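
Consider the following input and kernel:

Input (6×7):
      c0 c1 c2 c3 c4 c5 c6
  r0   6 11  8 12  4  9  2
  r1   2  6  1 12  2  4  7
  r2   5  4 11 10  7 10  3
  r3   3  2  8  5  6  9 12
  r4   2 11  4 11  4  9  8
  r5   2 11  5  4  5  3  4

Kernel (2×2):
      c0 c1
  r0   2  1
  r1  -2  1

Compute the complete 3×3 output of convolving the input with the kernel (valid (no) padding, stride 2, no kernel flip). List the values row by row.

25 38 17
10 21 21
22 13 10

Output[0,0]: The receptive field on the input at this output position is [6 11 / 2 6]. Elementwise product with the kernel and sum: 6·2 + 11·1 + 2·-2 + 6·1.
Output[0,1]: The receptive field on the input at this output position is [8 12 / 1 12]. Elementwise product with the kernel and sum: 8·2 + 12·1 + 1·-2 + 12·1.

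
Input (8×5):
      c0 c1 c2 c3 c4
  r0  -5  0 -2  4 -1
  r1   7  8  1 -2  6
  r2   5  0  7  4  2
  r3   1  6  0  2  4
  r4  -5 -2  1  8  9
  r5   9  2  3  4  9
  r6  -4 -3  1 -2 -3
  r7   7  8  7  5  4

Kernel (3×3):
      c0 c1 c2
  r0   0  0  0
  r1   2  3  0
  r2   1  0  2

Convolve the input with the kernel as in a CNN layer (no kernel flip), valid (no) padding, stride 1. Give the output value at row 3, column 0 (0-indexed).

-1

The receptive field on the input at this output position is [1 6 0 / -5 -2 1 / 9 2 3]. Elementwise product with the kernel and sum: -5·2 + -2·3 + 9·1 + 3·2.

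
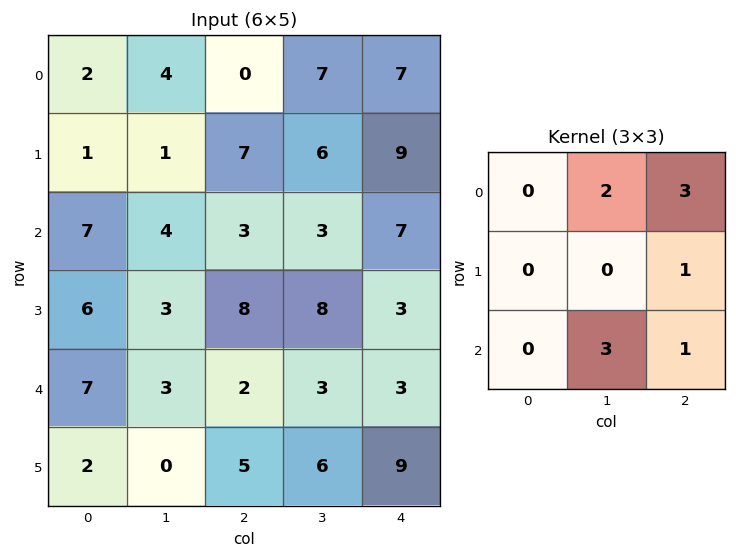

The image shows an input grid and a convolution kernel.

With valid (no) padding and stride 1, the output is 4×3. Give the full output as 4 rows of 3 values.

30 39 60
43 67 73
36 32 42
37 64 55

Output[0,0]: The receptive field on the input at this output position is [2 4 0 / 1 1 7 / 7 4 3]. Elementwise product with the kernel and sum: 4·2 + 0·3 + 7·1 + 4·3 + 3·1.
Output[0,1]: The receptive field on the input at this output position is [4 0 7 / 1 7 6 / 4 3 3]. Elementwise product with the kernel and sum: 0·2 + 7·3 + 6·1 + 3·3 + 3·1.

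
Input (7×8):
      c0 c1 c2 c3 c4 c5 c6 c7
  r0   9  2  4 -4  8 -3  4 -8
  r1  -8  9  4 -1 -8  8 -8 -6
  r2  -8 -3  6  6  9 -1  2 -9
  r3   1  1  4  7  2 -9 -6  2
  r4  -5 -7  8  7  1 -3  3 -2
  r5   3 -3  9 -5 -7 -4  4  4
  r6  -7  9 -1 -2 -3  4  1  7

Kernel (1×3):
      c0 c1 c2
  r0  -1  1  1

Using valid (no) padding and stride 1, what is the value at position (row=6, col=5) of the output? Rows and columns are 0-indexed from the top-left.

The receptive field on the input at this output position is [4 1 7]. Elementwise product with the kernel and sum: 4·-1 + 1·1 + 7·1.

4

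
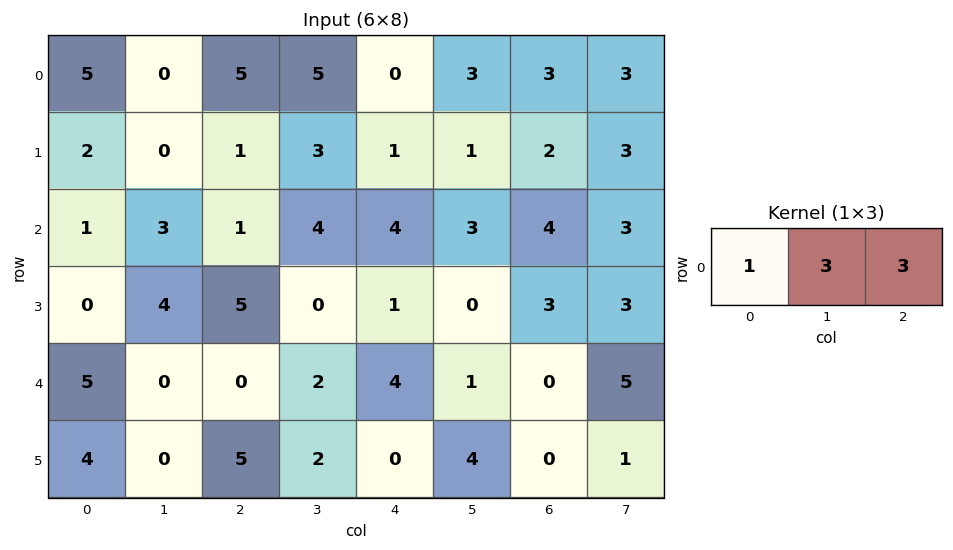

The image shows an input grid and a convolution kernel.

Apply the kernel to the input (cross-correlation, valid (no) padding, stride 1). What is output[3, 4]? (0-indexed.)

10

The receptive field on the input at this output position is [1 0 3]. Elementwise product with the kernel and sum: 1·1 + 0·3 + 3·3.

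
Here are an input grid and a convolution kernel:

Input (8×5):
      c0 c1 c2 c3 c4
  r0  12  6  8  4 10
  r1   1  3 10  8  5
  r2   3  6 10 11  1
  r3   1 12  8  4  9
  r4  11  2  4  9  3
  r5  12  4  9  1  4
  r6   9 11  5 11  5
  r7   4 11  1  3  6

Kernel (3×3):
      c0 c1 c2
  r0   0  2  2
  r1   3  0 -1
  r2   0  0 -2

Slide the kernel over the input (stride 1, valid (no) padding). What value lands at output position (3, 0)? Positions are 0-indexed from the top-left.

The receptive field on the input at this output position is [1 12 8 / 11 2 4 / 12 4 9]. Elementwise product with the kernel and sum: 12·2 + 8·2 + 11·3 + 4·-1 + 9·-2.

51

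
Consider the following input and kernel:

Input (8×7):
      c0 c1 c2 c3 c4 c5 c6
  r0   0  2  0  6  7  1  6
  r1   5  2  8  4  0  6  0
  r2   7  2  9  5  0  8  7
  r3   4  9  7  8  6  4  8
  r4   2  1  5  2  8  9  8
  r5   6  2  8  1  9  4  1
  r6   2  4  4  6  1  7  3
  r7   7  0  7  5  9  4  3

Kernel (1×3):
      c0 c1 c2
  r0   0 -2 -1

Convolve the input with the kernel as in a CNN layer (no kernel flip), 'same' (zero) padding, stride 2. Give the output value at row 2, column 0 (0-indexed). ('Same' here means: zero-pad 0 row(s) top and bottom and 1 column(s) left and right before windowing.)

-5

The receptive field on the zero-padded input at this output position is [0 2 1]. Elementwise product with the kernel and sum: 2·-2 + 1·-1.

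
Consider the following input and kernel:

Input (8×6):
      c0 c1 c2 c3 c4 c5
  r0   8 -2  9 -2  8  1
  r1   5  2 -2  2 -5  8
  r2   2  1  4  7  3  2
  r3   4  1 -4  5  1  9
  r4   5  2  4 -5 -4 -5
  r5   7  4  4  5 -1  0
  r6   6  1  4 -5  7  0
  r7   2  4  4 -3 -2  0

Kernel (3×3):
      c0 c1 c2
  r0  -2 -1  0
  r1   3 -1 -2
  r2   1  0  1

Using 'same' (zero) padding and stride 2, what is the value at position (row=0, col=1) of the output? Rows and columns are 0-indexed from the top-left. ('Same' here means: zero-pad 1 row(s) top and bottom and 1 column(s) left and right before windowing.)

The receptive field on the zero-padded input at this output position is [0 0 0 / -2 9 -2 / 2 -2 2]. Elementwise product with the kernel and sum: 0·-2 + 0·-1 + -2·3 + 9·-1 + -2·-2 + 2·1 + 2·1.

-7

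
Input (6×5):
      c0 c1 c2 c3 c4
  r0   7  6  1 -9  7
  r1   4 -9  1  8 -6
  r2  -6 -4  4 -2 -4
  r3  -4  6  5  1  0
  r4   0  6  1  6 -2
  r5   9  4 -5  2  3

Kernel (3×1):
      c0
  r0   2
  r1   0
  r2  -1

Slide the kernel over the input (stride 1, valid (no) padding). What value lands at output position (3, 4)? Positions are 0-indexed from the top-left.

The receptive field on the input at this output position is [0 / -2 / 3]. Elementwise product with the kernel and sum: 0·2 + 3·-1.

-3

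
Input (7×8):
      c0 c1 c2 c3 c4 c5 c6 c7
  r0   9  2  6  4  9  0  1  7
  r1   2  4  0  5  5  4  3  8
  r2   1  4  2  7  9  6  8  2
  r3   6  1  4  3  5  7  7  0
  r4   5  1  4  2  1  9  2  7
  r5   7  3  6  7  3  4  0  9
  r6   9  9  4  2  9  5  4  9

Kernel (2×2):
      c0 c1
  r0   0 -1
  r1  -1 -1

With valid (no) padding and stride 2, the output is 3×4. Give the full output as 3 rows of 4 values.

Output[0,0]: The receptive field on the input at this output position is [9 2 / 2 4]. Elementwise product with the kernel and sum: 2·-1 + 2·-1 + 4·-1.
Output[0,1]: The receptive field on the input at this output position is [6 4 / 0 5]. Elementwise product with the kernel and sum: 4·-1 + 0·-1 + 5·-1.

-8 -9 -9 -18
-11 -14 -18 -9
-11 -15 -16 -16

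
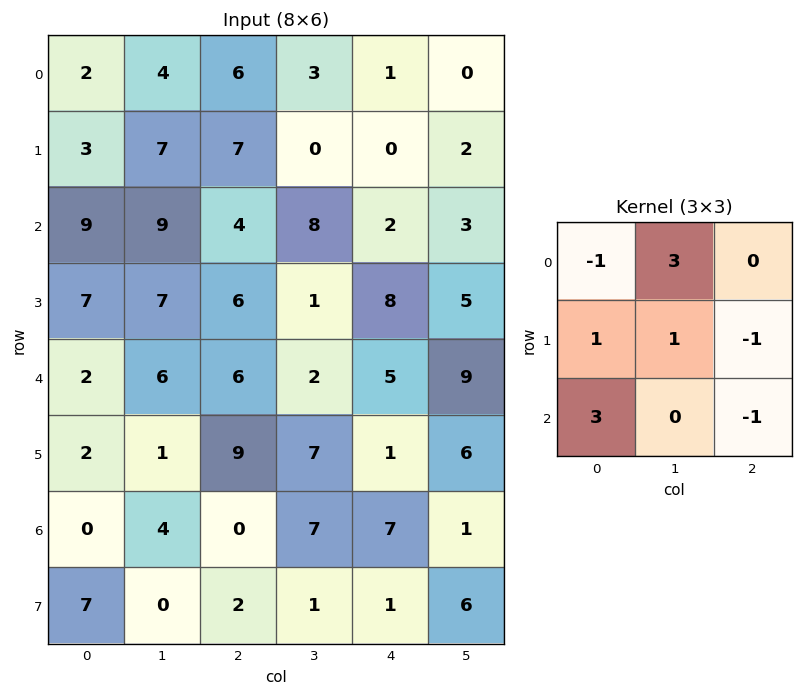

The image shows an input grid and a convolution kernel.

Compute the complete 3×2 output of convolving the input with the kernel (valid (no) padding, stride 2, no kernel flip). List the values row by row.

36 20
26 32
10 8

Output[0,0]: The receptive field on the input at this output position is [2 4 6 / 3 7 7 / 9 9 4]. Elementwise product with the kernel and sum: 2·-1 + 4·3 + 3·1 + 7·1 + 7·-1 + 9·3 + 4·-1.
Output[0,1]: The receptive field on the input at this output position is [6 3 1 / 7 0 0 / 4 8 2]. Elementwise product with the kernel and sum: 6·-1 + 3·3 + 7·1 + 0·1 + 0·-1 + 4·3 + 2·-1.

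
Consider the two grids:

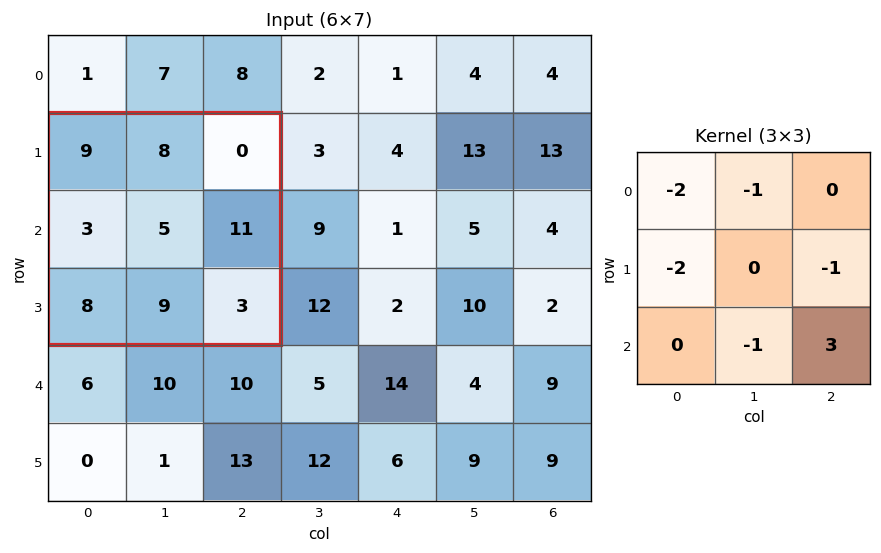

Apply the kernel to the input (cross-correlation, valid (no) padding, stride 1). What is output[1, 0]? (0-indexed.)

-43

The receptive field on the input at this output position is [9 8 0 / 3 5 11 / 8 9 3]. Elementwise product with the kernel and sum: 9·-2 + 8·-1 + 3·-2 + 11·-1 + 9·-1 + 3·3.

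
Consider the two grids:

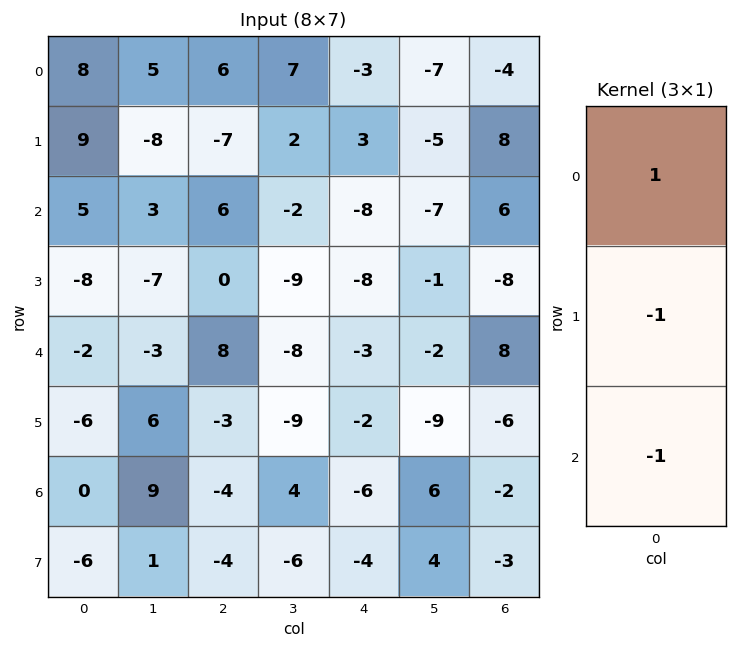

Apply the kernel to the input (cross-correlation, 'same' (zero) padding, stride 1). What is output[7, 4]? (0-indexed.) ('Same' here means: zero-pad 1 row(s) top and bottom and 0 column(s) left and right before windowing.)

The receptive field on the zero-padded input at this output position is [-6 / -4 / 0]. Elementwise product with the kernel and sum: -6·1 + -4·-1 + 0·-1.

-2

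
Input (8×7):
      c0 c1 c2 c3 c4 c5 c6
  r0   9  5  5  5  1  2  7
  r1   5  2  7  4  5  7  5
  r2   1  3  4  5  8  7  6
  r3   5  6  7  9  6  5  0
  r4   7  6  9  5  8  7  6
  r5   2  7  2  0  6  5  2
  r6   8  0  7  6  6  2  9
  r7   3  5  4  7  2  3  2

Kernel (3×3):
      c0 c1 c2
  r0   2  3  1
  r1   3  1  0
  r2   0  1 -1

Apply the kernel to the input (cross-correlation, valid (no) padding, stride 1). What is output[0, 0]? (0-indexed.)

The receptive field on the input at this output position is [9 5 5 / 5 2 7 / 1 3 4]. Elementwise product with the kernel and sum: 9·2 + 5·3 + 5·1 + 5·3 + 2·1 + 3·1 + 4·-1.

54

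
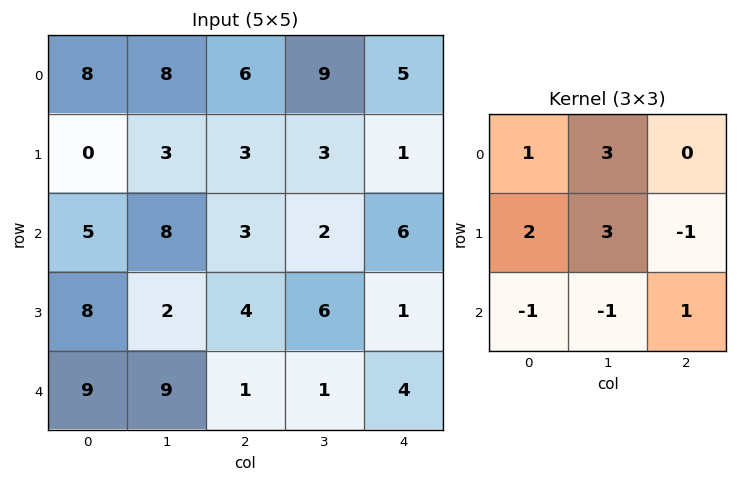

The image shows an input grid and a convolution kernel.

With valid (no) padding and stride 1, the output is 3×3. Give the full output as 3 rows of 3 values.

Output[0,0]: The receptive field on the input at this output position is [8 8 6 / 0 3 3 / 5 8 3]. Elementwise product with the kernel and sum: 8·1 + 8·3 + 0·2 + 3·3 + 3·-1 + 5·-1 + 8·-1 + 3·1.

28 29 48
34 35 9
30 18 36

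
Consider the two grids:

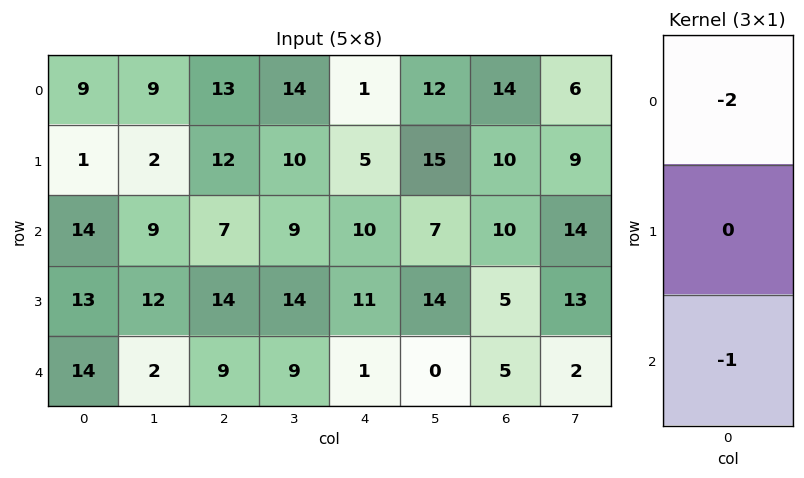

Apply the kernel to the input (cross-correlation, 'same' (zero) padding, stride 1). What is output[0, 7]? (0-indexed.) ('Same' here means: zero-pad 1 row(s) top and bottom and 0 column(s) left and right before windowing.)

-9

The receptive field on the zero-padded input at this output position is [0 / 6 / 9]. Elementwise product with the kernel and sum: 0·-2 + 9·-1.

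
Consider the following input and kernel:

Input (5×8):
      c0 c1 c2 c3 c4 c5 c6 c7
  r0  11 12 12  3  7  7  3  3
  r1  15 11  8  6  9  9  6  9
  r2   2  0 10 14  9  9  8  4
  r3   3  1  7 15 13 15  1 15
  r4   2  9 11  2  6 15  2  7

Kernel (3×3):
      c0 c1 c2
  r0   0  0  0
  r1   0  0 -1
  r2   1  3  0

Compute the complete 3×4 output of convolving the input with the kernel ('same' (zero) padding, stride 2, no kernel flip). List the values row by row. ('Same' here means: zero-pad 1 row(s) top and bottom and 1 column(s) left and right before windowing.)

33 32 26 24
9 8 45 14
-9 -2 -15 -7

Output[0,0]: The receptive field on the zero-padded input at this output position is [0 0 0 / 0 11 12 / 0 15 11]. Elementwise product with the kernel and sum: 12·-1 + 0·1 + 15·3.
Output[0,1]: The receptive field on the zero-padded input at this output position is [0 0 0 / 12 12 3 / 11 8 6]. Elementwise product with the kernel and sum: 3·-1 + 11·1 + 8·3.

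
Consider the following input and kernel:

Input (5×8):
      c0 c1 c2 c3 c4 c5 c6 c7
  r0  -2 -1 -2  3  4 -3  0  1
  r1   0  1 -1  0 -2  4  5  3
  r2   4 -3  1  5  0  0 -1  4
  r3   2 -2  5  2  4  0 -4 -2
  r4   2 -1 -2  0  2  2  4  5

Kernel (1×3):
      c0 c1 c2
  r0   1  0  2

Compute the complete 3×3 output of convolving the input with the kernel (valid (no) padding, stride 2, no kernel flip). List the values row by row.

-6 6 4
6 1 -2
-2 2 10

Output[0,0]: The receptive field on the input at this output position is [-2 -1 -2]. Elementwise product with the kernel and sum: -2·1 + -2·2.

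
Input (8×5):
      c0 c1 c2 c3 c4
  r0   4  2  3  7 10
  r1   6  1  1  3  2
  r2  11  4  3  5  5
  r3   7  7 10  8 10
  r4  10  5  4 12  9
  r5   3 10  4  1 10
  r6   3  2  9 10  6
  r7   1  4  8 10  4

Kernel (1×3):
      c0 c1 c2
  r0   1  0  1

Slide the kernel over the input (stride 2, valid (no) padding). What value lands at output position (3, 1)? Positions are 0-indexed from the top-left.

The receptive field on the input at this output position is [9 10 6]. Elementwise product with the kernel and sum: 9·1 + 6·1.

15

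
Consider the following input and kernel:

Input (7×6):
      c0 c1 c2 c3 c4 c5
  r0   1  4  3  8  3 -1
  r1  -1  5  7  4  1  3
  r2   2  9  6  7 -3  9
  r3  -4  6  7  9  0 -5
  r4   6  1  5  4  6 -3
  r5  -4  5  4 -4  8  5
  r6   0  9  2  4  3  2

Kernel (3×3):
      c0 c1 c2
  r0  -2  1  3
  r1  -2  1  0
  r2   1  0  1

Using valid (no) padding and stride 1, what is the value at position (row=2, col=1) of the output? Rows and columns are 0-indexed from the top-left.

9

The receptive field on the input at this output position is [9 6 7 / 6 7 9 / 1 5 4]. Elementwise product with the kernel and sum: 9·-2 + 6·1 + 7·3 + 6·-2 + 7·1 + 1·1 + 4·1.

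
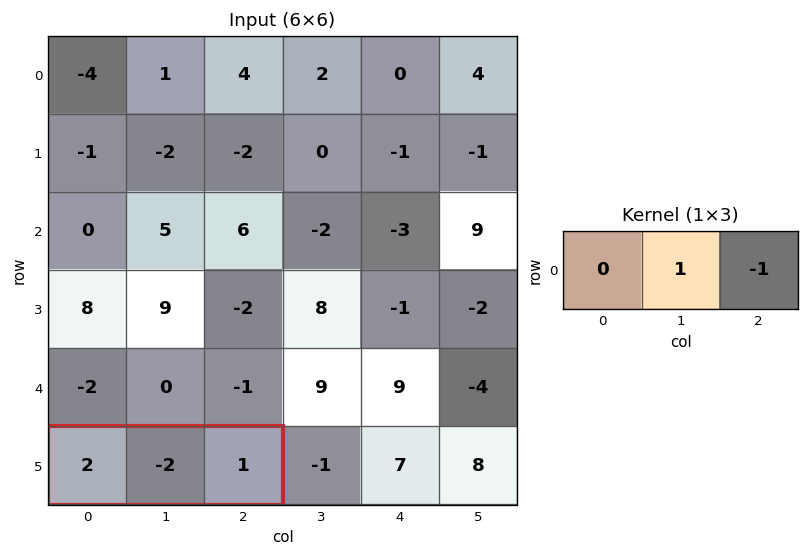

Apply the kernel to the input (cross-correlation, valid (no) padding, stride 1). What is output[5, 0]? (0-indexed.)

The receptive field on the input at this output position is [2 -2 1]. Elementwise product with the kernel and sum: -2·1 + 1·-1.

-3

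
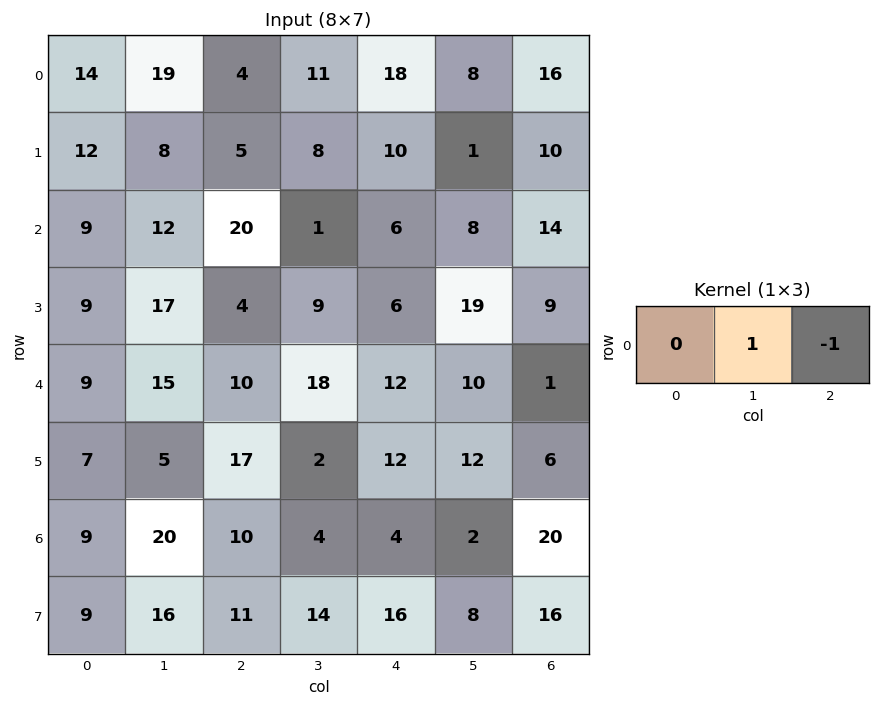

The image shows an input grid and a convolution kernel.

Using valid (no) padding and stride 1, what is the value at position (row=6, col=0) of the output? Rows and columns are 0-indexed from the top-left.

The receptive field on the input at this output position is [9 20 10]. Elementwise product with the kernel and sum: 20·1 + 10·-1.

10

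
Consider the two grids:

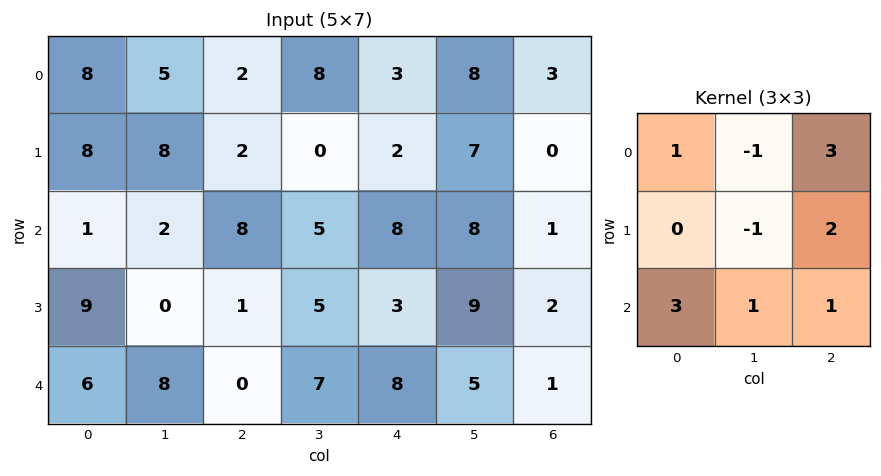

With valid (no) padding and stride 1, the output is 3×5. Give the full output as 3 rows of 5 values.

18 44 44 72 30
48 14 30 54 9
51 49 43 70 28

Output[0,0]: The receptive field on the input at this output position is [8 5 2 / 8 8 2 / 1 2 8]. Elementwise product with the kernel and sum: 8·1 + 5·-1 + 2·3 + 8·-1 + 2·2 + 1·3 + 2·1 + 8·1.
Output[0,1]: The receptive field on the input at this output position is [5 2 8 / 8 2 0 / 2 8 5]. Elementwise product with the kernel and sum: 5·1 + 2·-1 + 8·3 + 2·-1 + 0·2 + 2·3 + 8·1 + 5·1.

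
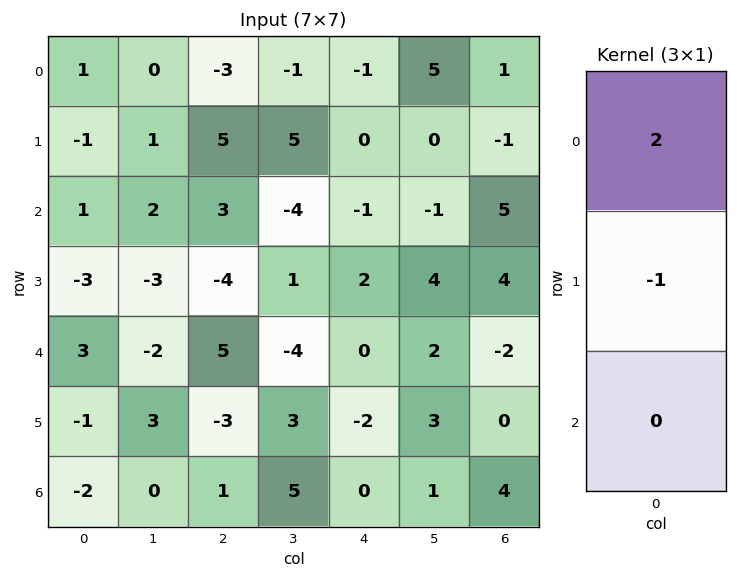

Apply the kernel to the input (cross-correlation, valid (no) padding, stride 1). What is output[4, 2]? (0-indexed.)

The receptive field on the input at this output position is [5 / -3 / 1]. Elementwise product with the kernel and sum: 5·2 + -3·-1.

13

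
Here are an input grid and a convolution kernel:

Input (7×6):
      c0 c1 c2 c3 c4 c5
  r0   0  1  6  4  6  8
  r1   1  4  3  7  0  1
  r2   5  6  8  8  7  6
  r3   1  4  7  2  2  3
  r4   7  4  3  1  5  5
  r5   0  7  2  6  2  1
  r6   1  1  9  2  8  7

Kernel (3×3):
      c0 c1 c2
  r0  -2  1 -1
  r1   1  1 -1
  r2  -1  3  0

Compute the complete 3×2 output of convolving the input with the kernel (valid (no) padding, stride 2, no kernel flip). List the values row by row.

Output[0,0]: The receptive field on the input at this output position is [0 1 6 / 1 4 3 / 5 6 8]. Elementwise product with the kernel and sum: 0·-2 + 1·1 + 6·-1 + 1·1 + 4·1 + 3·-1 + 5·-1 + 6·3.

10 12
-9 -8
-6 -7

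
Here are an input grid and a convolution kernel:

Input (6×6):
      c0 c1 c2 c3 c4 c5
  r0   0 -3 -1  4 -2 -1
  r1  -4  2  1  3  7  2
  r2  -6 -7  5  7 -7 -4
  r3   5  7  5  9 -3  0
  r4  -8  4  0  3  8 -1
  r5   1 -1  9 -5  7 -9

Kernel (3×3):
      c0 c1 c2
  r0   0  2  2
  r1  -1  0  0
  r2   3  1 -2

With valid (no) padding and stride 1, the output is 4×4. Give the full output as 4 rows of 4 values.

Output[0,0]: The receptive field on the input at this output position is [0 -3 -1 / -4 2 1 / -6 -7 5]. Elementwise product with the kernel and sum: -3·2 + -1·2 + -4·-1 + -6·3 + -7·1 + 5·-2.

-39 -26 39 13
24 23 45 35
-29 23 -18 -12
16 40 20 1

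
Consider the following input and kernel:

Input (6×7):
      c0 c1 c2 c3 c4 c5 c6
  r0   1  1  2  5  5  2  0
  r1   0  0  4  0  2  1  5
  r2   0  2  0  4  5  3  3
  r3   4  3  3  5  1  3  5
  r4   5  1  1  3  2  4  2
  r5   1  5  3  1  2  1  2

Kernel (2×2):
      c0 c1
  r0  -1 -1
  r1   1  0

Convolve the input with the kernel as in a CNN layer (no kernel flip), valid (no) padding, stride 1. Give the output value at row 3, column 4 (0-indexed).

-2

The receptive field on the input at this output position is [1 3 / 2 4]. Elementwise product with the kernel and sum: 1·-1 + 3·-1 + 2·1.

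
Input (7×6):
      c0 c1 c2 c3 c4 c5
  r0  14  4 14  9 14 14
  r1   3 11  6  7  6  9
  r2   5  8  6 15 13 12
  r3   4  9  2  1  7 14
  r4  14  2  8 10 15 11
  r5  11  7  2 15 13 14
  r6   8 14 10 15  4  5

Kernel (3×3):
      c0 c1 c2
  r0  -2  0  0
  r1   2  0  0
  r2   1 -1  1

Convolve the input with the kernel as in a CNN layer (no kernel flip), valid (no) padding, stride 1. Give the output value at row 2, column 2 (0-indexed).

The receptive field on the input at this output position is [6 15 13 / 2 1 7 / 8 10 15]. Elementwise product with the kernel and sum: 6·-2 + 2·2 + 8·1 + 10·-1 + 15·1.

5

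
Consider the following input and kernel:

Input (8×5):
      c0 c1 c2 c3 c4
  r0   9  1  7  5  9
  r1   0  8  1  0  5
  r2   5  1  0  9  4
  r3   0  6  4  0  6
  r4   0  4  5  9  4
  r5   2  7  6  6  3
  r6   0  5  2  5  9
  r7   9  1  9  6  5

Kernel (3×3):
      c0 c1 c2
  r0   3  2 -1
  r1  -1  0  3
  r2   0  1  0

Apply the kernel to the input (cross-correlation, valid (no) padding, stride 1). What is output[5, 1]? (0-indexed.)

46

The receptive field on the input at this output position is [7 6 6 / 5 2 5 / 1 9 6]. Elementwise product with the kernel and sum: 7·3 + 6·2 + 6·-1 + 5·-1 + 5·3 + 9·1.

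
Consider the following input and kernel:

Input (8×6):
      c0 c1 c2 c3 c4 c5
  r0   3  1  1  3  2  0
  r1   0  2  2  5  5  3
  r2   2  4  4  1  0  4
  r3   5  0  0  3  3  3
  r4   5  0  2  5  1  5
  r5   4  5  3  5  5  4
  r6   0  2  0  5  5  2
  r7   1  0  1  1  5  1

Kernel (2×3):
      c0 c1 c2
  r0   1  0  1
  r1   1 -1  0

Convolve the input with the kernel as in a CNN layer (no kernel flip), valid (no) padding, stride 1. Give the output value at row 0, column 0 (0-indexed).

The receptive field on the input at this output position is [3 1 1 / 0 2 2]. Elementwise product with the kernel and sum: 3·1 + 1·1 + 0·1 + 2·-1.

2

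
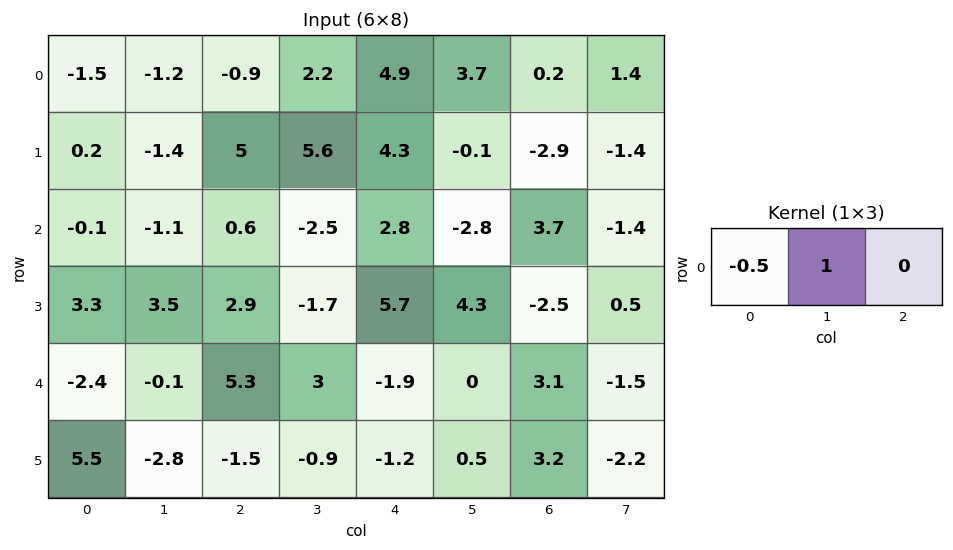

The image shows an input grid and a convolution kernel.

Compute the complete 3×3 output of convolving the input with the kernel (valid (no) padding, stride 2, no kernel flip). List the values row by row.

-0.45 2.65 1.25
-1.05 -2.8 -4.2
1.1 0.35 0.95

Output[0,0]: The receptive field on the input at this output position is [-1.5 -1.2 -0.9]. Elementwise product with the kernel and sum: -1.5·-0.5 + -1.2·1.
Output[0,1]: The receptive field on the input at this output position is [-0.9 2.2 4.9]. Elementwise product with the kernel and sum: -0.9·-0.5 + 2.2·1.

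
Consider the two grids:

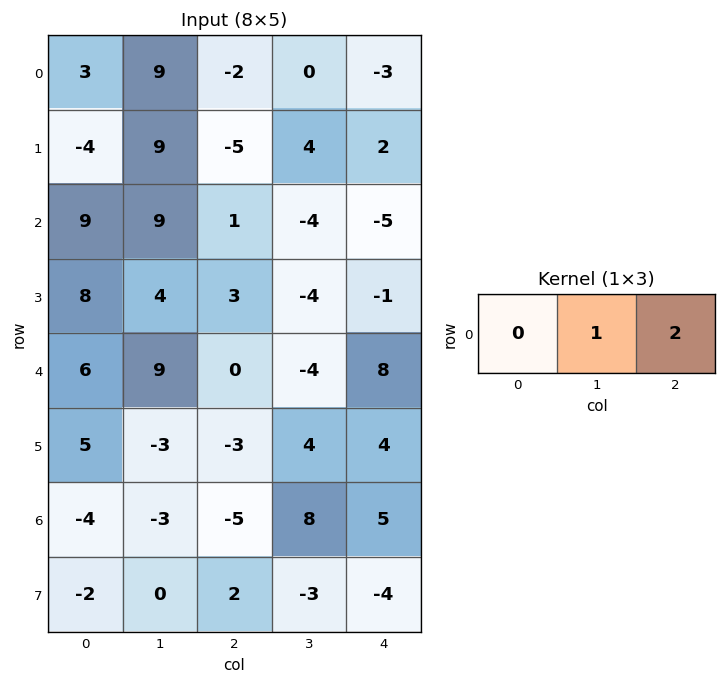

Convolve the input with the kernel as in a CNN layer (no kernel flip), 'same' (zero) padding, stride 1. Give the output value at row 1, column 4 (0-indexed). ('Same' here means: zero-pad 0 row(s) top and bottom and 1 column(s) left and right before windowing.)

2

The receptive field on the zero-padded input at this output position is [4 2 0]. Elementwise product with the kernel and sum: 2·1 + 0·2.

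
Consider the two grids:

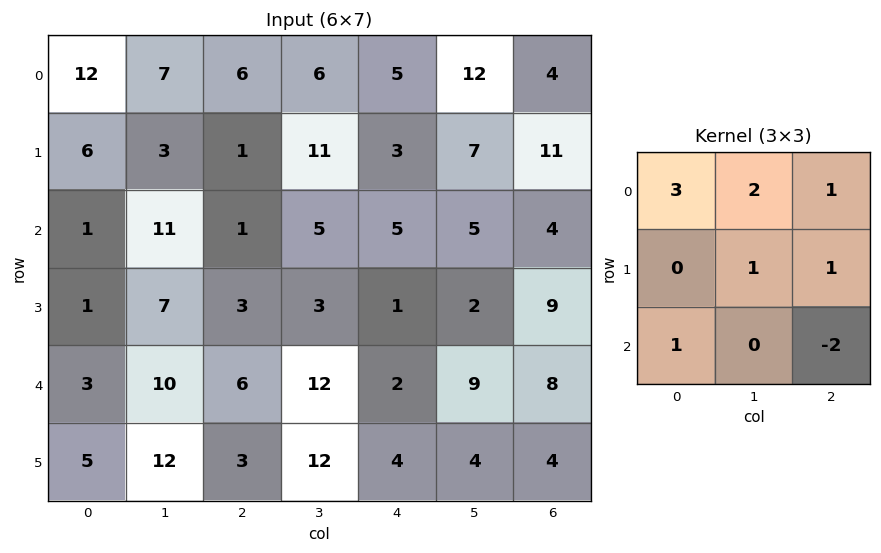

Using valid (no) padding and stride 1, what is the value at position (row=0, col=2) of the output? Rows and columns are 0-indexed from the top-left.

40

The receptive field on the input at this output position is [6 6 5 / 1 11 3 / 1 5 5]. Elementwise product with the kernel and sum: 6·3 + 6·2 + 5·1 + 11·1 + 3·1 + 1·1 + 5·-2.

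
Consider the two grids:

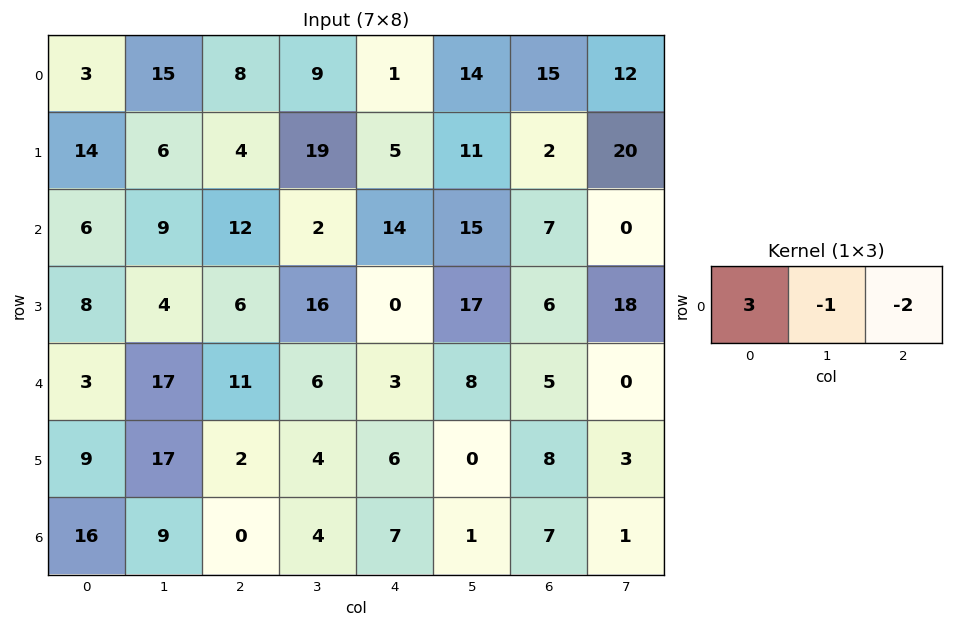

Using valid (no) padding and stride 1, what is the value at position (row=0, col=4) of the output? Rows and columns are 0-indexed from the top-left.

-41

The receptive field on the input at this output position is [1 14 15]. Elementwise product with the kernel and sum: 1·3 + 14·-1 + 15·-2.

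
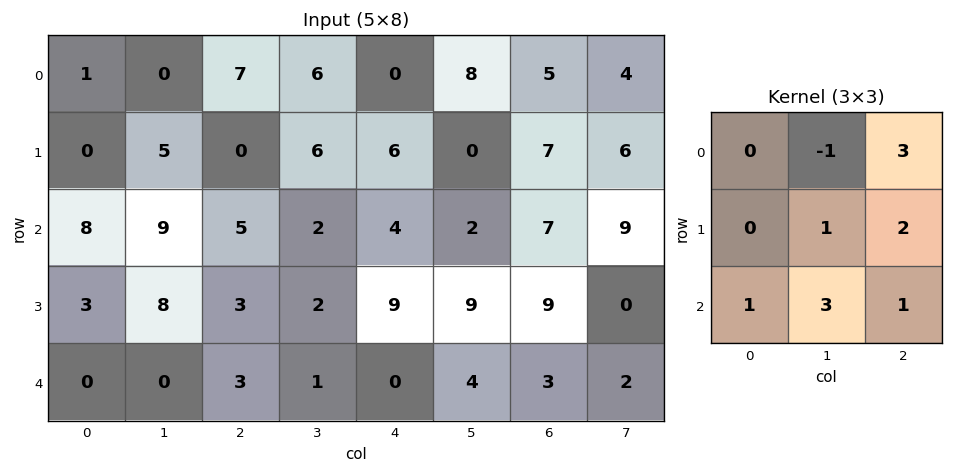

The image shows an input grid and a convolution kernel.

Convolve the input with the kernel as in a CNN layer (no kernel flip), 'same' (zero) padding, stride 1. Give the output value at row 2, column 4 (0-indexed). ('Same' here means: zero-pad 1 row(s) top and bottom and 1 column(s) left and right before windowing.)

The receptive field on the zero-padded input at this output position is [6 6 0 / 2 4 2 / 2 9 9]. Elementwise product with the kernel and sum: 6·-1 + 0·3 + 4·1 + 2·2 + 2·1 + 9·3 + 9·1.

40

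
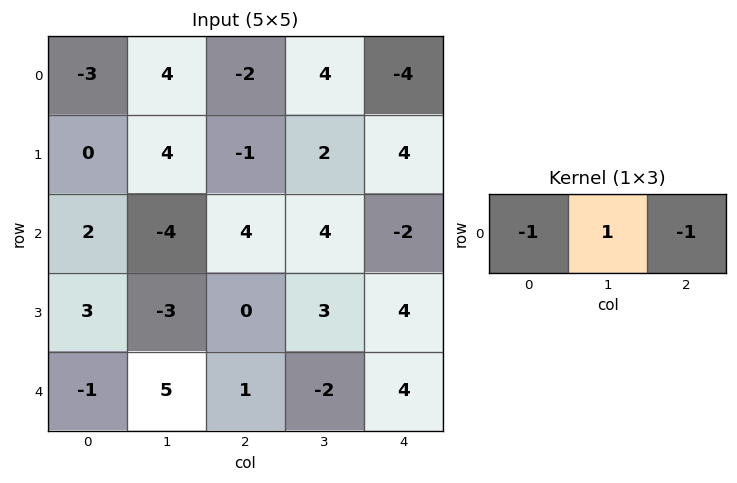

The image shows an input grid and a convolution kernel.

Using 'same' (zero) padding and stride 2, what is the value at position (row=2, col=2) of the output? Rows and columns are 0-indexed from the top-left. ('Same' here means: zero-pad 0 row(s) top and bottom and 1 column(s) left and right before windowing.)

The receptive field on the zero-padded input at this output position is [-2 4 0]. Elementwise product with the kernel and sum: -2·-1 + 4·1 + 0·-1.

6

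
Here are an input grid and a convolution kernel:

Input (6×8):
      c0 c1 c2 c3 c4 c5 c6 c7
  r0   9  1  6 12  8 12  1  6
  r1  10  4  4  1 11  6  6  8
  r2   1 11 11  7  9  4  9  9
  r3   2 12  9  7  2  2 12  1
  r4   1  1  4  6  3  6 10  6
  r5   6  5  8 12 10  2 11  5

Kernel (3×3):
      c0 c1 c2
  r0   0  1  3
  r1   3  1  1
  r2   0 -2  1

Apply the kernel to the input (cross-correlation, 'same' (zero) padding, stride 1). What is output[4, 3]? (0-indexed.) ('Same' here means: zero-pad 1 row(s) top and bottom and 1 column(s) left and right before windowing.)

20

The receptive field on the zero-padded input at this output position is [9 7 2 / 4 6 3 / 8 12 10]. Elementwise product with the kernel and sum: 7·1 + 2·3 + 4·3 + 6·1 + 3·1 + 12·-2 + 10·1.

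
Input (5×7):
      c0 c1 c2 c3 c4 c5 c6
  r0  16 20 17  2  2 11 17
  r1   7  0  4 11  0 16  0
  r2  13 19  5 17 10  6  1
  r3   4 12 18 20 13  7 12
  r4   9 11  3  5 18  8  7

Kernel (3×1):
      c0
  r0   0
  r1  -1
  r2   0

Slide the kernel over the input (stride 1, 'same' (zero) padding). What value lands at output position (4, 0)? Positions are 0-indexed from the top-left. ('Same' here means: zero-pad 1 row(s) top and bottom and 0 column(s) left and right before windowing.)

-9

The receptive field on the zero-padded input at this output position is [4 / 9 / 0]. Elementwise product with the kernel and sum: 9·-1.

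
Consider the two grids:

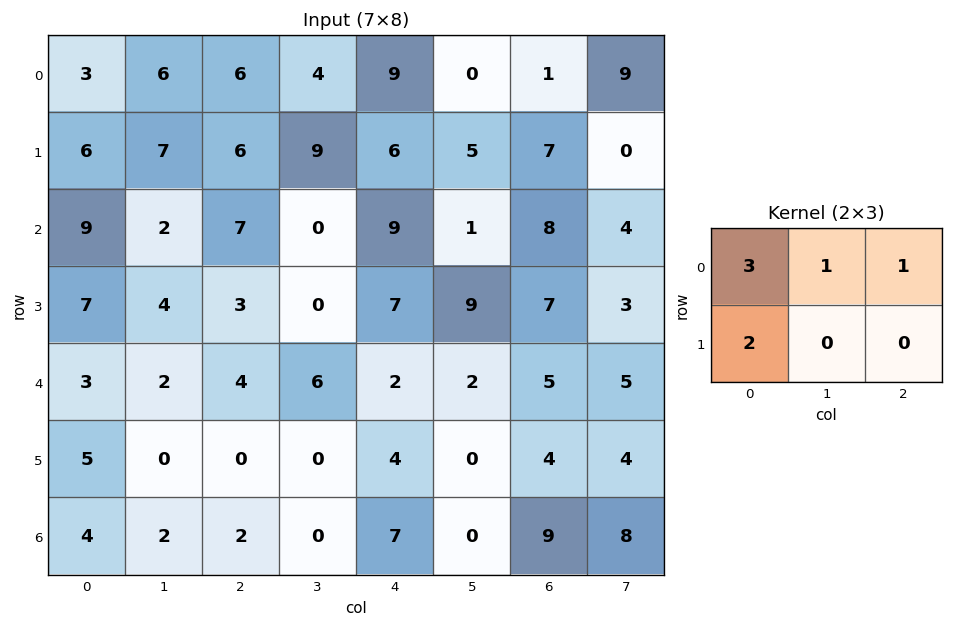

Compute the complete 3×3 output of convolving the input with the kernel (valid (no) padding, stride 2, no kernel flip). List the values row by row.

Output[0,0]: The receptive field on the input at this output position is [3 6 6 / 6 7 6]. Elementwise product with the kernel and sum: 3·3 + 6·1 + 6·1 + 6·2.

33 43 40
50 36 50
25 20 21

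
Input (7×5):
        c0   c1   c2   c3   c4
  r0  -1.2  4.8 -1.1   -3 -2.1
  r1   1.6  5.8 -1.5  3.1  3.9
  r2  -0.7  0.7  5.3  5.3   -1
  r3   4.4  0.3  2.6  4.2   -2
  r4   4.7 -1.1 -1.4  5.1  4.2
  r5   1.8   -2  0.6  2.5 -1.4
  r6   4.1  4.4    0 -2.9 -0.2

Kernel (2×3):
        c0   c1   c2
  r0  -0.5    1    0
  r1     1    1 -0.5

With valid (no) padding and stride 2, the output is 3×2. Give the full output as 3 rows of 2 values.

13.55 -2.8
4.45 10.45
-3.95 9.6

Output[0,0]: The receptive field on the input at this output position is [-1.2 4.8 -1.1 / 1.6 5.8 -1.5]. Elementwise product with the kernel and sum: -1.2·-0.5 + 4.8·1 + 1.6·1 + 5.8·1 + -1.5·-0.5.
Output[0,1]: The receptive field on the input at this output position is [-1.1 -3 -2.1 / -1.5 3.1 3.9]. Elementwise product with the kernel and sum: -1.1·-0.5 + -3·1 + -1.5·1 + 3.1·1 + 3.9·-0.5.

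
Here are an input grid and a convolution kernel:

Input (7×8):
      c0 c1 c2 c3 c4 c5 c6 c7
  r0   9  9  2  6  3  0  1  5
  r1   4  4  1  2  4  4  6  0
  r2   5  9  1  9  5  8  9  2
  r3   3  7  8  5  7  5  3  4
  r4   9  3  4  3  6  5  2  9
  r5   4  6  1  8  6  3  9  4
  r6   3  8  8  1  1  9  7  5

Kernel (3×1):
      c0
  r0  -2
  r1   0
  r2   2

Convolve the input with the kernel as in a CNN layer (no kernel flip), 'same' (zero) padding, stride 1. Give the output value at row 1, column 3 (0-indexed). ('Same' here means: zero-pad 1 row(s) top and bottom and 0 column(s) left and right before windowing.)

6

The receptive field on the zero-padded input at this output position is [6 / 2 / 9]. Elementwise product with the kernel and sum: 6·-2 + 9·2.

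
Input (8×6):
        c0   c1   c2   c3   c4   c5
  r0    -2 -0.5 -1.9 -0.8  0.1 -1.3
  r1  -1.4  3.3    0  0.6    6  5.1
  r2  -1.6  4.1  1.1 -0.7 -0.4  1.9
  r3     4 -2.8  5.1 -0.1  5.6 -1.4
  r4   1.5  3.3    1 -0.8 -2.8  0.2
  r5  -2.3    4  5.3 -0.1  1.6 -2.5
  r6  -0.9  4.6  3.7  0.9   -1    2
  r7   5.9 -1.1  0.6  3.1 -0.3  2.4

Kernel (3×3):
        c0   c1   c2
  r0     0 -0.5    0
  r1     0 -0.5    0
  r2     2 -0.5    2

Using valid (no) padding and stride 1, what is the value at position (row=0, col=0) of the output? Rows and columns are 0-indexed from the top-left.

-4.45

The receptive field on the input at this output position is [-2 -0.5 -1.9 / -1.4 3.3 0 / -1.6 4.1 1.1]. Elementwise product with the kernel and sum: -0.5·-0.5 + 3.3·-0.5 + -1.6·2 + 4.1·-0.5 + 1.1·2.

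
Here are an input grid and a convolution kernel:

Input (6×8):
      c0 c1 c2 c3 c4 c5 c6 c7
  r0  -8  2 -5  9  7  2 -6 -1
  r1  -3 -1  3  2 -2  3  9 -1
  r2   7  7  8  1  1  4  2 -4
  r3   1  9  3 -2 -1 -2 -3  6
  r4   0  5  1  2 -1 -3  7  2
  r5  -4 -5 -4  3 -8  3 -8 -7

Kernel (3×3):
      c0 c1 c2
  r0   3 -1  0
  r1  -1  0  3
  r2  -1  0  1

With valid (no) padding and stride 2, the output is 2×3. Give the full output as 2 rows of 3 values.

-13 -40 49
23 15 -1

Output[0,0]: The receptive field on the input at this output position is [-8 2 -5 / -3 -1 3 / 7 7 8]. Elementwise product with the kernel and sum: -8·3 + 2·-1 + -3·-1 + 3·3 + 7·-1 + 8·1.
Output[0,1]: The receptive field on the input at this output position is [-5 9 7 / 3 2 -2 / 8 1 1]. Elementwise product with the kernel and sum: -5·3 + 9·-1 + 3·-1 + -2·3 + 8·-1 + 1·1.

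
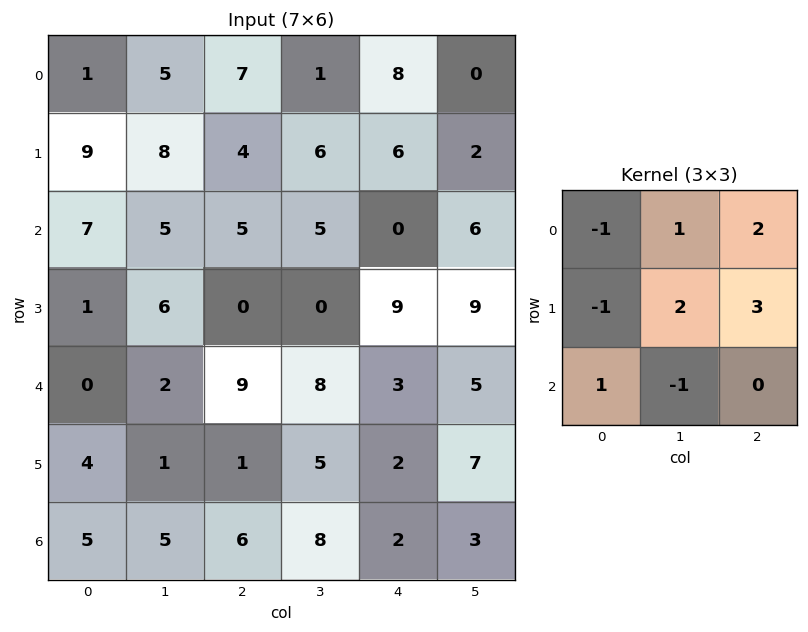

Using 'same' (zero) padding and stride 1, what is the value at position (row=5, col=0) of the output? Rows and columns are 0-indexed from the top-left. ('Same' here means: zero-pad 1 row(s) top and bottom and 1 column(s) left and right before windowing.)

The receptive field on the zero-padded input at this output position is [0 0 2 / 0 4 1 / 0 5 5]. Elementwise product with the kernel and sum: 0·-1 + 0·1 + 2·2 + 0·-1 + 4·2 + 1·3 + 0·1 + 5·-1.

10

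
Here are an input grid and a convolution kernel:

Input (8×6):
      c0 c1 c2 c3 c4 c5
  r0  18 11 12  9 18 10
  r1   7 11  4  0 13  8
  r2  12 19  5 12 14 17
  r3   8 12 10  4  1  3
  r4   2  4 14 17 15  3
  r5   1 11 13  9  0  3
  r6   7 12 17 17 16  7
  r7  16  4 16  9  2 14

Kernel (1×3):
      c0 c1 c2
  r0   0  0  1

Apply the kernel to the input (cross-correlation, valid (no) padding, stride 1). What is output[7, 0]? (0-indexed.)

The receptive field on the input at this output position is [16 4 16]. Elementwise product with the kernel and sum: 16·1.

16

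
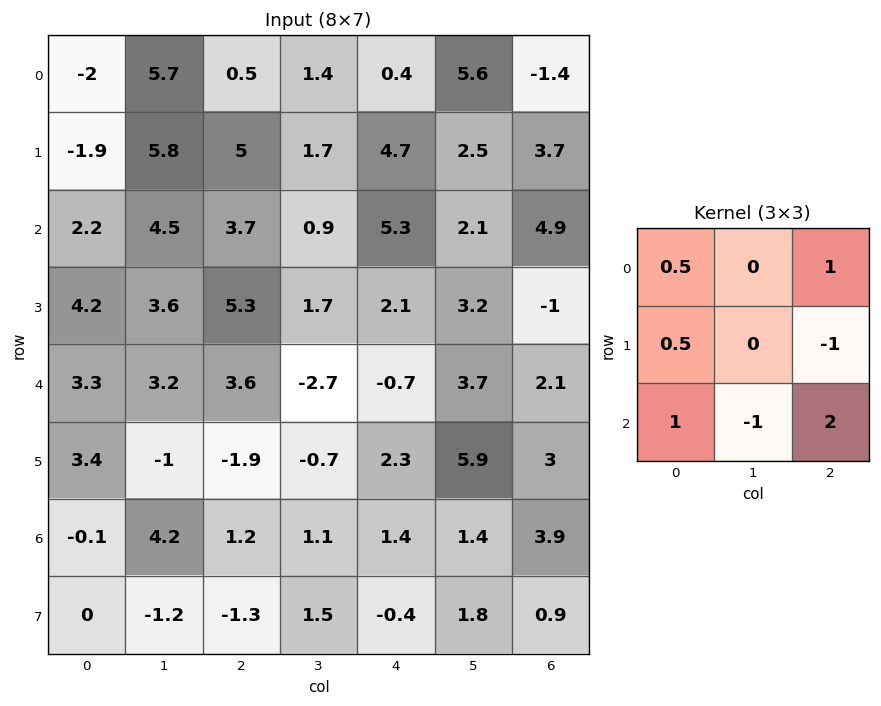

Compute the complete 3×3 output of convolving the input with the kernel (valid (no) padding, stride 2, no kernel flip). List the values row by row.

-1.35 11.85 10.45
8.9 12.6 9.4
6.95 0.75 7.7

Output[0,0]: The receptive field on the input at this output position is [-2 5.7 0.5 / -1.9 5.8 5 / 2.2 4.5 3.7]. Elementwise product with the kernel and sum: -2·0.5 + 0.5·1 + -1.9·0.5 + 5·-1 + 2.2·1 + 4.5·-1 + 3.7·2.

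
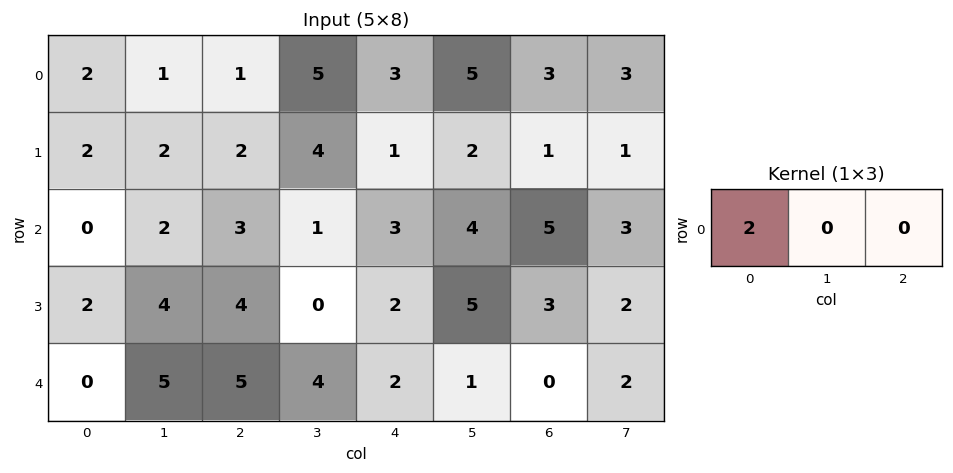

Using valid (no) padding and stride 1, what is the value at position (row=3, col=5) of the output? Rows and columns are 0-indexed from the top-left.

10

The receptive field on the input at this output position is [5 3 2]. Elementwise product with the kernel and sum: 5·2.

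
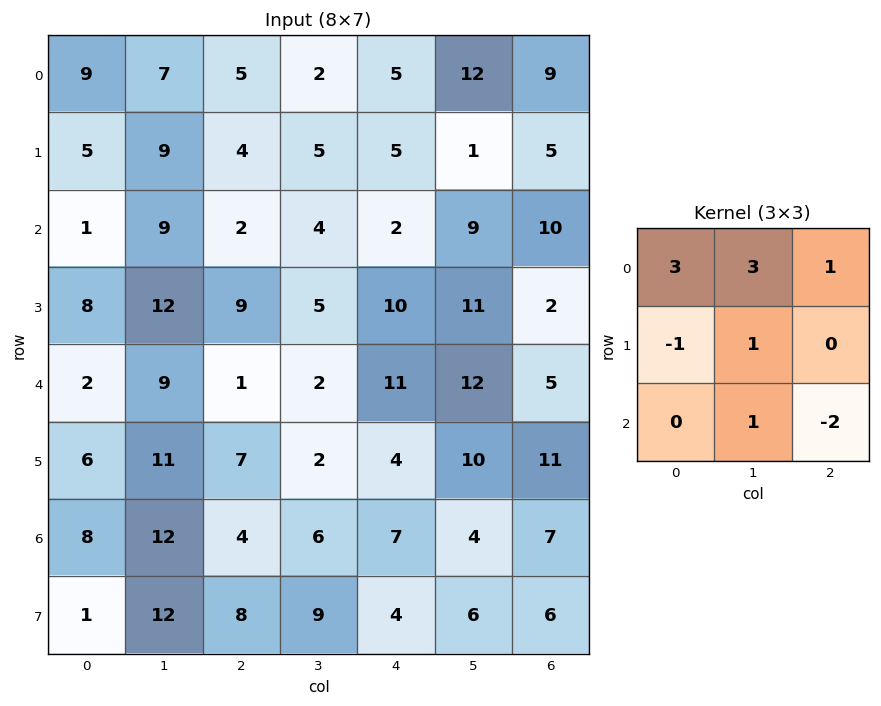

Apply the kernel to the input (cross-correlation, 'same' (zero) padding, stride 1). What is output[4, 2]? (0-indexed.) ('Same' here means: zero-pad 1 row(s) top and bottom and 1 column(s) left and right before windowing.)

63

The receptive field on the zero-padded input at this output position is [12 9 5 / 9 1 2 / 11 7 2]. Elementwise product with the kernel and sum: 12·3 + 9·3 + 5·1 + 9·-1 + 1·1 + 7·1 + 2·-2.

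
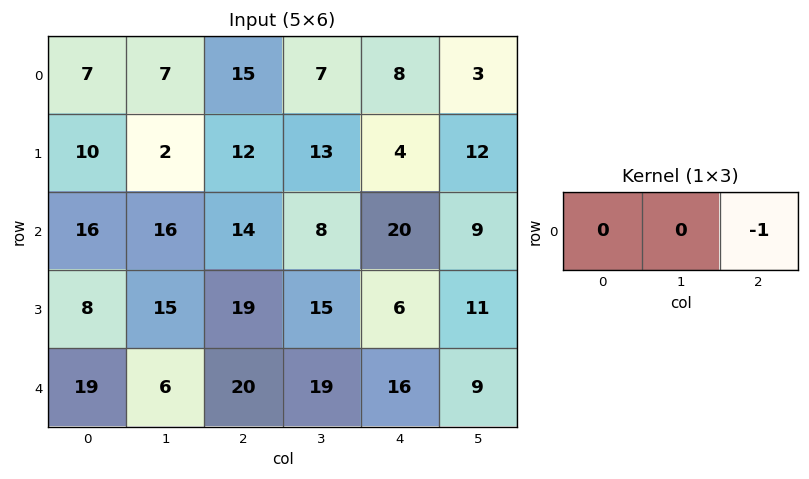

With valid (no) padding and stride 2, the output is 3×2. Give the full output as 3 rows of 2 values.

-15 -8
-14 -20
-20 -16

Output[0,0]: The receptive field on the input at this output position is [7 7 15]. Elementwise product with the kernel and sum: 15·-1.
Output[0,1]: The receptive field on the input at this output position is [15 7 8]. Elementwise product with the kernel and sum: 8·-1.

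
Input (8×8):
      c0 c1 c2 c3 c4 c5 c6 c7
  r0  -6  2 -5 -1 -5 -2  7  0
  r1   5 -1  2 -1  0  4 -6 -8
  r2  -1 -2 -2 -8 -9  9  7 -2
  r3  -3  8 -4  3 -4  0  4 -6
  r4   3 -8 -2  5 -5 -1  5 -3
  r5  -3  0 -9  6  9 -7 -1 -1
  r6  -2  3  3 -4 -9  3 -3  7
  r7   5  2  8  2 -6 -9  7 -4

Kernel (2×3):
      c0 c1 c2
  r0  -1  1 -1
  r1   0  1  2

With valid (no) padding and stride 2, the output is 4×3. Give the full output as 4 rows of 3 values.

Output[0,0]: The receptive field on the input at this output position is [-6 2 -5 / 5 -1 2]. Elementwise product with the kernel and sum: -6·-1 + 2·1 + -5·-1 + -1·1 + 2·2.

16 8 -12
1 -2 19
-27 36 -10
20 -8 20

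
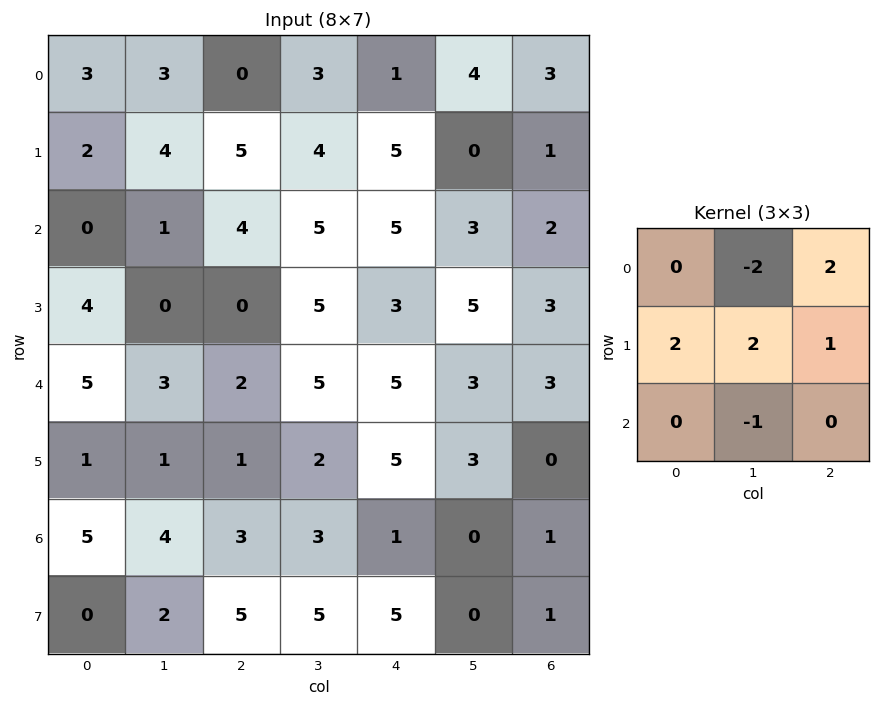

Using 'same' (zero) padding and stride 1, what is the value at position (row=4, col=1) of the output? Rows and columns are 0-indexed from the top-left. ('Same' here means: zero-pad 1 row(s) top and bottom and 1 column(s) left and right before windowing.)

The receptive field on the zero-padded input at this output position is [4 0 0 / 5 3 2 / 1 1 1]. Elementwise product with the kernel and sum: 0·-2 + 0·2 + 5·2 + 3·2 + 2·1 + 1·-1.

17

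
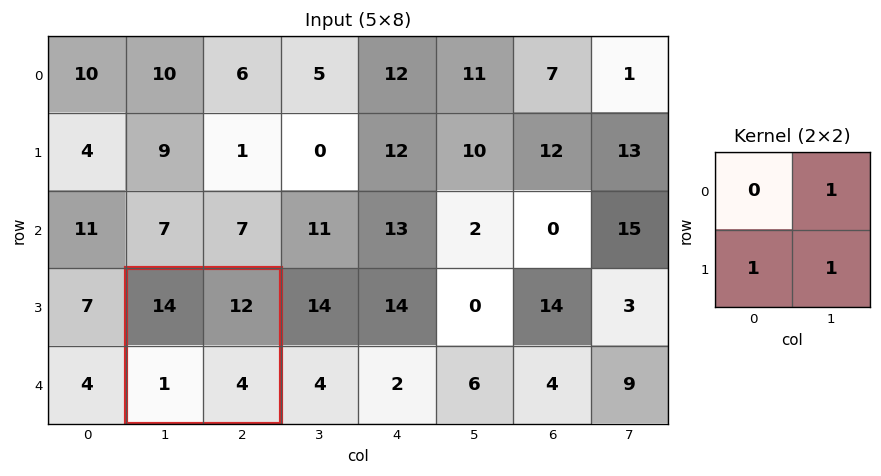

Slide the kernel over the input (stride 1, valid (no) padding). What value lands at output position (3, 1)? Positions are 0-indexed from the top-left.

The receptive field on the input at this output position is [14 12 / 1 4]. Elementwise product with the kernel and sum: 12·1 + 1·1 + 4·1.

17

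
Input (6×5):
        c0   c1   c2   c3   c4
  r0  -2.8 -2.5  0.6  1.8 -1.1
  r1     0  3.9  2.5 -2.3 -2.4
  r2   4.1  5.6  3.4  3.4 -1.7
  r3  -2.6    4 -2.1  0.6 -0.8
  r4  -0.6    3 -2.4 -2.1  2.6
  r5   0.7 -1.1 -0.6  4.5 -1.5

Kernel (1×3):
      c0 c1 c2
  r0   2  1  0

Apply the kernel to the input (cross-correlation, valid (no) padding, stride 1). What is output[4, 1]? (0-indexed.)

3.6

The receptive field on the input at this output position is [3 -2.4 -2.1]. Elementwise product with the kernel and sum: 3·2 + -2.4·1.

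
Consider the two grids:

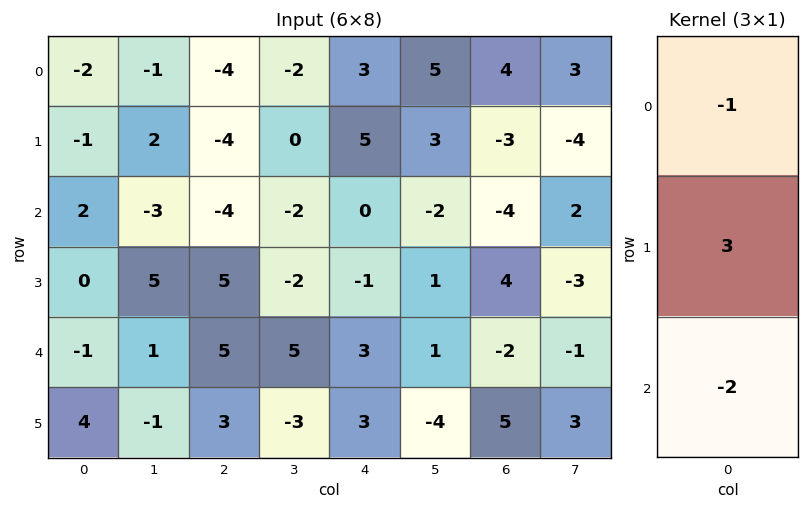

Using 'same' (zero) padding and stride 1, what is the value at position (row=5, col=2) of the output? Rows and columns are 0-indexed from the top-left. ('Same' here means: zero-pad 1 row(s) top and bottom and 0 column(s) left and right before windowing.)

The receptive field on the zero-padded input at this output position is [5 / 3 / 0]. Elementwise product with the kernel and sum: 5·-1 + 3·3 + 0·-2.

4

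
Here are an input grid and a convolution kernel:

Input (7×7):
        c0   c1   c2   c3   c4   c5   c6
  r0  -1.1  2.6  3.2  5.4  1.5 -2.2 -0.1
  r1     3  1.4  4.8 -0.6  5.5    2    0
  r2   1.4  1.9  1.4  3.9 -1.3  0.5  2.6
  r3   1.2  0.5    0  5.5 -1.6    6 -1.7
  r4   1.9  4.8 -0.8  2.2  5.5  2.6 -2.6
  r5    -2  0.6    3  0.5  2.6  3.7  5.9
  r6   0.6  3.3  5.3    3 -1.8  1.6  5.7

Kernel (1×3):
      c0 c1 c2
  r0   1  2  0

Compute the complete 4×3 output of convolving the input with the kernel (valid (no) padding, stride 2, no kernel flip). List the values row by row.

Output[0,0]: The receptive field on the input at this output position is [-1.1 2.6 3.2]. Elementwise product with the kernel and sum: -1.1·1 + 2.6·2.

4.1 14 -2.9
5.2 9.2 -0.3
11.5 3.6 10.7
7.2 11.3 1.4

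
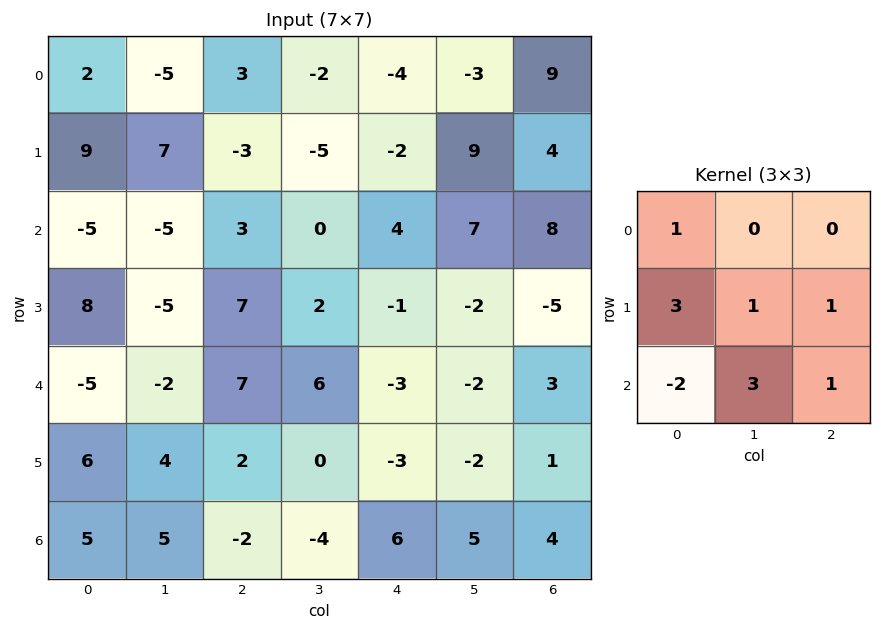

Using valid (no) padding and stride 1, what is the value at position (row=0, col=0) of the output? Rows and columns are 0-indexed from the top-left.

31

The receptive field on the input at this output position is [2 -5 3 / 9 7 -3 / -5 -5 3]. Elementwise product with the kernel and sum: 2·1 + 9·3 + 7·1 + -3·1 + -5·-2 + -5·3 + 3·1.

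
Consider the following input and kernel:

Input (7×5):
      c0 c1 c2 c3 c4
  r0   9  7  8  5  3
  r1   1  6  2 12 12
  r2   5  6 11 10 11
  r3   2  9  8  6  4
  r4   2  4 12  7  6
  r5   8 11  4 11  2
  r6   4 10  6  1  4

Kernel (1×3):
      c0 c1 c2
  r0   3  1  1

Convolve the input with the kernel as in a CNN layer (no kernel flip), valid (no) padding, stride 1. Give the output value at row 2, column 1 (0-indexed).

39

The receptive field on the input at this output position is [6 11 10]. Elementwise product with the kernel and sum: 6·3 + 11·1 + 10·1.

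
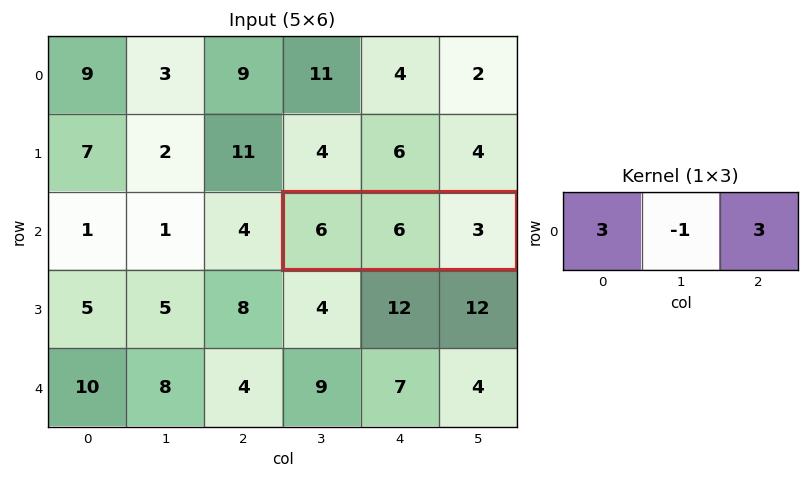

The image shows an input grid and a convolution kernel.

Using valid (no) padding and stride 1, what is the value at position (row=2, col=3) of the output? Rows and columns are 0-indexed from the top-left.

The receptive field on the input at this output position is [6 6 3]. Elementwise product with the kernel and sum: 6·3 + 6·-1 + 3·3.

21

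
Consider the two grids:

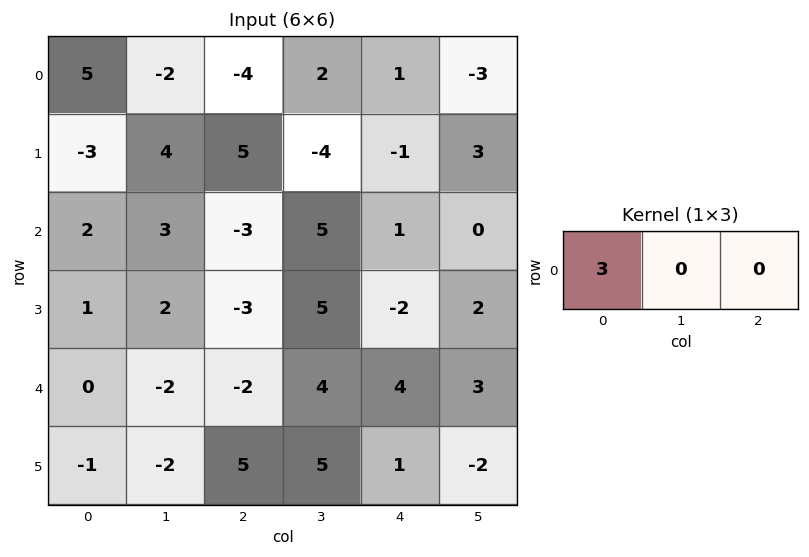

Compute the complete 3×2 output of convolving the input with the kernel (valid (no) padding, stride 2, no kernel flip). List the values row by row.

15 -12
6 -9
0 -6

Output[0,0]: The receptive field on the input at this output position is [5 -2 -4]. Elementwise product with the kernel and sum: 5·3.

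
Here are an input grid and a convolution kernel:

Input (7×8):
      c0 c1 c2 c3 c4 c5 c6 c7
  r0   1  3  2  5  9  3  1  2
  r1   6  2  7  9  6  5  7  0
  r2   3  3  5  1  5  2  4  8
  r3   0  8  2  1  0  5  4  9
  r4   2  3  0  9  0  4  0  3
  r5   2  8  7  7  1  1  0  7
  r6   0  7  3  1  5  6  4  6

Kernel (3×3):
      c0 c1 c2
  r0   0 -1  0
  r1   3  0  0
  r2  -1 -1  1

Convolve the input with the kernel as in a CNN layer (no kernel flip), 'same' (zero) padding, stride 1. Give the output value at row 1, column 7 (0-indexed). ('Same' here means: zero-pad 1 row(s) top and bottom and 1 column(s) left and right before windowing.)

7

The receptive field on the zero-padded input at this output position is [1 2 0 / 7 0 0 / 4 8 0]. Elementwise product with the kernel and sum: 2·-1 + 7·3 + 4·-1 + 8·-1 + 0·1.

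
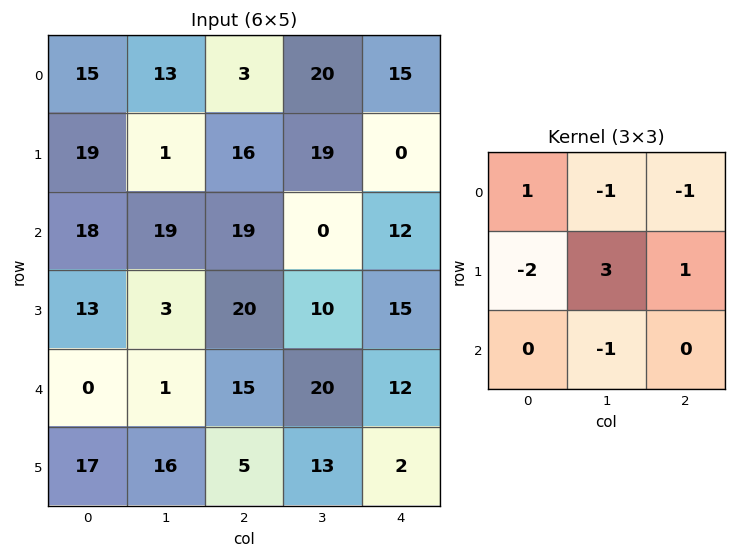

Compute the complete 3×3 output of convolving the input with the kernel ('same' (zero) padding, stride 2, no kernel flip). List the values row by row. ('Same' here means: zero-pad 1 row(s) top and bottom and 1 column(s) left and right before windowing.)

39 -13 5
40 -35 40
-32 31 -11

Output[0,0]: The receptive field on the zero-padded input at this output position is [0 0 0 / 0 15 13 / 0 19 1]. Elementwise product with the kernel and sum: 0·1 + 0·-1 + 0·-1 + 0·-2 + 15·3 + 13·1 + 19·-1.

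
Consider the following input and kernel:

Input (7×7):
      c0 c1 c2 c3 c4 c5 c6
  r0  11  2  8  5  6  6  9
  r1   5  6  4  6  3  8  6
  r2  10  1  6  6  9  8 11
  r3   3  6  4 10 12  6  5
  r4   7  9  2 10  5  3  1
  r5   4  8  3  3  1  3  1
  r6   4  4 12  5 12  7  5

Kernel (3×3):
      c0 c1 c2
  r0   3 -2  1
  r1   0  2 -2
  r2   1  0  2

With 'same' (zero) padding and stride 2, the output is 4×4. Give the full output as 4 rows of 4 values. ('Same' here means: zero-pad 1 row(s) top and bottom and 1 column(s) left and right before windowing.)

Output[0,0]: The receptive field on the zero-padded input at this output position is [0 0 0 / 0 11 2 / 0 5 6]. Elementwise product with the kernel and sum: 0·3 + 0·-2 + 0·1 + 11·2 + 2·-2 + 0·1 + 6·2.

30 24 22 26
26 42 44 40
12 18 25 13
0 35 20 17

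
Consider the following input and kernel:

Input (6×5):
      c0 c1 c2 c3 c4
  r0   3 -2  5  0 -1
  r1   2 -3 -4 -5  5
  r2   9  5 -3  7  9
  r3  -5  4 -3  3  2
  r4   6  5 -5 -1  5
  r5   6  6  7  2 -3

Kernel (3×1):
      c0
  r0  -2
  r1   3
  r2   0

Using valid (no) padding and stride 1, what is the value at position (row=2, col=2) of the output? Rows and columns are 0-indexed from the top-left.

The receptive field on the input at this output position is [-3 / -3 / -5]. Elementwise product with the kernel and sum: -3·-2 + -3·3.

-3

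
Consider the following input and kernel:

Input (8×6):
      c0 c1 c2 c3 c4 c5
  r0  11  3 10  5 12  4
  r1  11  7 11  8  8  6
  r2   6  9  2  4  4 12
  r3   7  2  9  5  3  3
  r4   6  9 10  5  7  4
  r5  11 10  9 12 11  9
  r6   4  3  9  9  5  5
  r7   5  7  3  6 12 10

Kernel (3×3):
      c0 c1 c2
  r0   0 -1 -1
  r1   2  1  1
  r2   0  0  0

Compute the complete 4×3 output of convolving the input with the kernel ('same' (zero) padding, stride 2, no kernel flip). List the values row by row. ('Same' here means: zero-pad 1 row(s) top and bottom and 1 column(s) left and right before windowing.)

Output[0,0]: The receptive field on the zero-padded input at this output position is [0 0 0 / 0 11 3 / 0 11 7]. Elementwise product with the kernel and sum: 0·-1 + 0·-1 + 0·2 + 11·1 + 3·1.

14 21 26
-3 5 10
6 19 15
-14 3 8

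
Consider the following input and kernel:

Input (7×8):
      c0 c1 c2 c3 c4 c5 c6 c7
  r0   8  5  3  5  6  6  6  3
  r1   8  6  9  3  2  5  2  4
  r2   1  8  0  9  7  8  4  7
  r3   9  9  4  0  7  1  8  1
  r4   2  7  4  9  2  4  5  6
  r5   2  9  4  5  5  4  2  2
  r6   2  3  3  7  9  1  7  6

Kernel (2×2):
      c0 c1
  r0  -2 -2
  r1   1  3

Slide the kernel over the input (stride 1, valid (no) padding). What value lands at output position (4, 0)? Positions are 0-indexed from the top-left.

11

The receptive field on the input at this output position is [2 7 / 2 9]. Elementwise product with the kernel and sum: 2·-2 + 7·-2 + 2·1 + 9·3.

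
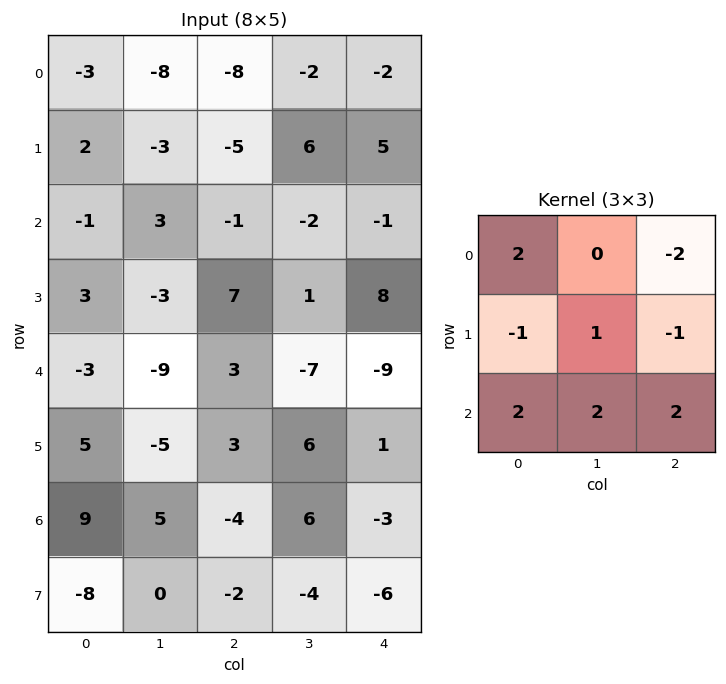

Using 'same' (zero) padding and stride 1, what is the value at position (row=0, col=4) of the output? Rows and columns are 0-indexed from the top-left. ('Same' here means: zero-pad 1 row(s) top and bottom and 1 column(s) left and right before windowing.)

22

The receptive field on the zero-padded input at this output position is [0 0 0 / -2 -2 0 / 6 5 0]. Elementwise product with the kernel and sum: 0·2 + 0·-2 + -2·-1 + -2·1 + 0·-1 + 6·2 + 5·2 + 0·2.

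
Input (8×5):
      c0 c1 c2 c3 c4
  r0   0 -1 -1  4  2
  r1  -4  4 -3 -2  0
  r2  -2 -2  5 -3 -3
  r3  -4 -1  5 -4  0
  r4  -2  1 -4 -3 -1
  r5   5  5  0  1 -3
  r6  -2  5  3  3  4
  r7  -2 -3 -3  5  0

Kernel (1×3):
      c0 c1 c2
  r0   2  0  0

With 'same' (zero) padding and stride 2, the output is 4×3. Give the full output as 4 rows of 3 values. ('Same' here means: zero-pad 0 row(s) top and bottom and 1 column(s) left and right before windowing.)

Output[0,0]: The receptive field on the zero-padded input at this output position is [0 0 -1]. Elementwise product with the kernel and sum: 0·2.
Output[0,1]: The receptive field on the zero-padded input at this output position is [-1 -1 4]. Elementwise product with the kernel and sum: -1·2.

0 -2 8
0 -4 -6
0 2 -6
0 10 6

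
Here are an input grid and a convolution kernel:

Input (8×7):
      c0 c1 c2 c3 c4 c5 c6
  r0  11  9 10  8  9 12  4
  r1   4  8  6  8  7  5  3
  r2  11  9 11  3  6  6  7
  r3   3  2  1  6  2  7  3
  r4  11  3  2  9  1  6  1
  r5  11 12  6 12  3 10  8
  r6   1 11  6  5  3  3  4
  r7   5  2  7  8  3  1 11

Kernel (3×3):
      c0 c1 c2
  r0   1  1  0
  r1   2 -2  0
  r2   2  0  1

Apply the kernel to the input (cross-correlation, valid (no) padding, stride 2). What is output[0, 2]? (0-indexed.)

44

The receptive field on the input at this output position is [9 12 4 / 7 5 3 / 6 6 7]. Elementwise product with the kernel and sum: 9·1 + 12·1 + 7·2 + 5·-2 + 6·2 + 7·1.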